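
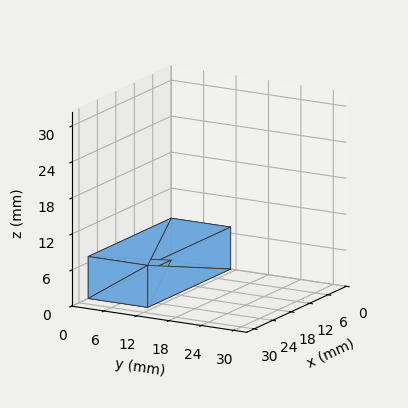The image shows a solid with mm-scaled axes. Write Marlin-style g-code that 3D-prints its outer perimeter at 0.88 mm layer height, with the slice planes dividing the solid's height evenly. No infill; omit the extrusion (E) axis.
Reading the render: the shape is a rectangular box, roughly 27 × 11 mm footprint and 7 mm tall (dimensions read to the nearest mm from the axis ticks). For the g-code, the solid's height is divided into equal slices at the stated Δz and each level perimeter traced with G1 moves after a G0 lift.

; perimeter-only toolpath
G21 ; units = mm
G90 ; absolute positioning
G28 ; home
; layer 1
G0 Z0.88
G0 X0.00 Y0.00
G1 X27.00 Y0.00
G1 X27.00 Y11.00
G1 X0.00 Y11.00
G1 X0.00 Y0.00
; layer 2
G0 Z1.75
G0 X0.00 Y0.00
G1 X27.00 Y0.00
G1 X27.00 Y11.00
G1 X0.00 Y11.00
G1 X0.00 Y0.00
; layer 3
G0 Z2.62
G0 X0.00 Y0.00
G1 X27.00 Y0.00
G1 X27.00 Y11.00
G1 X0.00 Y11.00
G1 X0.00 Y0.00
; layer 4
G0 Z3.50
G0 X0.00 Y0.00
G1 X27.00 Y0.00
G1 X27.00 Y11.00
G1 X0.00 Y11.00
G1 X0.00 Y0.00
; layer 5
G0 Z4.38
G0 X0.00 Y0.00
G1 X27.00 Y0.00
G1 X27.00 Y11.00
G1 X0.00 Y11.00
G1 X0.00 Y0.00
; layer 6
G0 Z5.25
G0 X0.00 Y0.00
G1 X27.00 Y0.00
G1 X27.00 Y11.00
G1 X0.00 Y11.00
G1 X0.00 Y0.00
; layer 7
G0 Z6.12
G0 X0.00 Y0.00
G1 X27.00 Y0.00
G1 X27.00 Y11.00
G1 X0.00 Y11.00
G1 X0.00 Y0.00
; layer 8
G0 Z7.00
G0 X0.00 Y0.00
G1 X27.00 Y0.00
G1 X27.00 Y11.00
G1 X0.00 Y11.00
G1 X0.00 Y0.00
M2 ; end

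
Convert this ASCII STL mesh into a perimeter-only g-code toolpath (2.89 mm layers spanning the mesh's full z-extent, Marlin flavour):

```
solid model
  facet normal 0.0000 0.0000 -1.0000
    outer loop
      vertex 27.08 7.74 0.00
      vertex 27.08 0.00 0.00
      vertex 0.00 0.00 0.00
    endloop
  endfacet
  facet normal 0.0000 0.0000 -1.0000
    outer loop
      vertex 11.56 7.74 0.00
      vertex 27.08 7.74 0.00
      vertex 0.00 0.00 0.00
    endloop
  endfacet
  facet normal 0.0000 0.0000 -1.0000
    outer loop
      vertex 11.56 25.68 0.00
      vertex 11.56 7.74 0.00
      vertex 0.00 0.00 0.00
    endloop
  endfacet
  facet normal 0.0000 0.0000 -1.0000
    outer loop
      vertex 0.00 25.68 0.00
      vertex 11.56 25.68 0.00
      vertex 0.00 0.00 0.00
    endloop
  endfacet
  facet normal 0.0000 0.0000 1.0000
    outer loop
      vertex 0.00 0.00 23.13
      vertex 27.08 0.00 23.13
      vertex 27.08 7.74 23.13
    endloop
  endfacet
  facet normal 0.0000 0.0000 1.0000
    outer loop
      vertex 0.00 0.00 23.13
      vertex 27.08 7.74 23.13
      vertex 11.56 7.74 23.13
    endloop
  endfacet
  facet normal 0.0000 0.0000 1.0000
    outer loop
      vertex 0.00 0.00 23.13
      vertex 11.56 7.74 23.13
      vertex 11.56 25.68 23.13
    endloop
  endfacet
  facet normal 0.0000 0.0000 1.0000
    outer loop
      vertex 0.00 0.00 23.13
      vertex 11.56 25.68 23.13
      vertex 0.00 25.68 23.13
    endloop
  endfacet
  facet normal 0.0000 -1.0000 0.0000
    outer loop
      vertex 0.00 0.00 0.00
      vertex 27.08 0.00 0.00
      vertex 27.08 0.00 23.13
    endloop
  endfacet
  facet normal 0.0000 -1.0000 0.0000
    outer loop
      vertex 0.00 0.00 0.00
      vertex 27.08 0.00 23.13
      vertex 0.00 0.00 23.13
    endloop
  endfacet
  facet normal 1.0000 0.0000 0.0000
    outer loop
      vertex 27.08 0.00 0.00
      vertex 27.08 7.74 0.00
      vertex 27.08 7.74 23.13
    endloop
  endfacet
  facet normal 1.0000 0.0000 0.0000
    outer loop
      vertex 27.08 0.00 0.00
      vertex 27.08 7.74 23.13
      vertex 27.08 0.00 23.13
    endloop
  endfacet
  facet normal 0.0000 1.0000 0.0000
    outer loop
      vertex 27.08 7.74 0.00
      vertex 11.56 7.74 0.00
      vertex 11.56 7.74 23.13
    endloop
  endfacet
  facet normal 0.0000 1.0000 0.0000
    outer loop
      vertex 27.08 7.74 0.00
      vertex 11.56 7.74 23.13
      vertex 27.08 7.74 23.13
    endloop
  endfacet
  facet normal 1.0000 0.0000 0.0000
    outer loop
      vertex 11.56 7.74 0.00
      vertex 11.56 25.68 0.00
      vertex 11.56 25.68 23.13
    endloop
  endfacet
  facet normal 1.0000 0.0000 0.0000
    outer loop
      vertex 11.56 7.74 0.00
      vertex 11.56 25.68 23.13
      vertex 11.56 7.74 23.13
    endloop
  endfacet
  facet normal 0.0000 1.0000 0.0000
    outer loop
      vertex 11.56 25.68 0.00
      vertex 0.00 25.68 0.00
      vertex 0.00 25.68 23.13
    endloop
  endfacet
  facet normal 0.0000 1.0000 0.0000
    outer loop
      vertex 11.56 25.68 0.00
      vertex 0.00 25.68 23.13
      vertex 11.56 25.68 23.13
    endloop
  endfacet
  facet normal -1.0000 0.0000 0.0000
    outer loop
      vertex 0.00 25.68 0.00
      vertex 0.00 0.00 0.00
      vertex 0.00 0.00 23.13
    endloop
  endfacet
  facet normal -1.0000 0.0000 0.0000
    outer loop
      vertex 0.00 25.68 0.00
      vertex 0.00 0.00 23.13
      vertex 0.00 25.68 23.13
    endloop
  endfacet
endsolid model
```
; perimeter-only toolpath
G21 ; units = mm
G90 ; absolute positioning
G28 ; home
; layer 1
G0 Z2.89
G0 X0.00 Y0.00
G1 X27.08 Y0.00
G1 X27.08 Y7.74
G1 X11.56 Y7.74
G1 X11.56 Y25.68
G1 X0.00 Y25.68
G1 X0.00 Y0.00
; layer 2
G0 Z5.78
G0 X0.00 Y0.00
G1 X27.08 Y0.00
G1 X27.08 Y7.74
G1 X11.56 Y7.74
G1 X11.56 Y25.68
G1 X0.00 Y25.68
G1 X0.00 Y0.00
; layer 3
G0 Z8.67
G0 X0.00 Y0.00
G1 X27.08 Y0.00
G1 X27.08 Y7.74
G1 X11.56 Y7.74
G1 X11.56 Y25.68
G1 X0.00 Y25.68
G1 X0.00 Y0.00
; layer 4
G0 Z11.56
G0 X0.00 Y0.00
G1 X27.08 Y0.00
G1 X27.08 Y7.74
G1 X11.56 Y7.74
G1 X11.56 Y25.68
G1 X0.00 Y25.68
G1 X0.00 Y0.00
; layer 5
G0 Z14.46
G0 X0.00 Y0.00
G1 X27.08 Y0.00
G1 X27.08 Y7.74
G1 X11.56 Y7.74
G1 X11.56 Y25.68
G1 X0.00 Y25.68
G1 X0.00 Y0.00
; layer 6
G0 Z17.35
G0 X0.00 Y0.00
G1 X27.08 Y0.00
G1 X27.08 Y7.74
G1 X11.56 Y7.74
G1 X11.56 Y25.68
G1 X0.00 Y25.68
G1 X0.00 Y0.00
; layer 7
G0 Z20.24
G0 X0.00 Y0.00
G1 X27.08 Y0.00
G1 X27.08 Y7.74
G1 X11.56 Y7.74
G1 X11.56 Y25.68
G1 X0.00 Y25.68
G1 X0.00 Y0.00
; layer 8
G0 Z23.13
G0 X0.00 Y0.00
G1 X27.08 Y0.00
G1 X27.08 Y7.74
G1 X11.56 Y7.74
G1 X11.56 Y25.68
G1 X0.00 Y25.68
G1 X0.00 Y0.00
M2 ; end

The solid is an L-shaped prism: outer 27.1 × 25.7 mm, arm thicknesses ≈ 7.74 mm (horizontal) and 11.6 mm (vertical), extruded 23.1 mm in z. Slicing at Δz = 2.89 mm — 8 equal slices spanning the solid's height, so layer i sits at z = i·h/8 — gives 8 non-empty perimeters. Each is a 6-segment closed polygon; G0 lifts to the layer z and rapids to the start vertex, then G1 traces the edges.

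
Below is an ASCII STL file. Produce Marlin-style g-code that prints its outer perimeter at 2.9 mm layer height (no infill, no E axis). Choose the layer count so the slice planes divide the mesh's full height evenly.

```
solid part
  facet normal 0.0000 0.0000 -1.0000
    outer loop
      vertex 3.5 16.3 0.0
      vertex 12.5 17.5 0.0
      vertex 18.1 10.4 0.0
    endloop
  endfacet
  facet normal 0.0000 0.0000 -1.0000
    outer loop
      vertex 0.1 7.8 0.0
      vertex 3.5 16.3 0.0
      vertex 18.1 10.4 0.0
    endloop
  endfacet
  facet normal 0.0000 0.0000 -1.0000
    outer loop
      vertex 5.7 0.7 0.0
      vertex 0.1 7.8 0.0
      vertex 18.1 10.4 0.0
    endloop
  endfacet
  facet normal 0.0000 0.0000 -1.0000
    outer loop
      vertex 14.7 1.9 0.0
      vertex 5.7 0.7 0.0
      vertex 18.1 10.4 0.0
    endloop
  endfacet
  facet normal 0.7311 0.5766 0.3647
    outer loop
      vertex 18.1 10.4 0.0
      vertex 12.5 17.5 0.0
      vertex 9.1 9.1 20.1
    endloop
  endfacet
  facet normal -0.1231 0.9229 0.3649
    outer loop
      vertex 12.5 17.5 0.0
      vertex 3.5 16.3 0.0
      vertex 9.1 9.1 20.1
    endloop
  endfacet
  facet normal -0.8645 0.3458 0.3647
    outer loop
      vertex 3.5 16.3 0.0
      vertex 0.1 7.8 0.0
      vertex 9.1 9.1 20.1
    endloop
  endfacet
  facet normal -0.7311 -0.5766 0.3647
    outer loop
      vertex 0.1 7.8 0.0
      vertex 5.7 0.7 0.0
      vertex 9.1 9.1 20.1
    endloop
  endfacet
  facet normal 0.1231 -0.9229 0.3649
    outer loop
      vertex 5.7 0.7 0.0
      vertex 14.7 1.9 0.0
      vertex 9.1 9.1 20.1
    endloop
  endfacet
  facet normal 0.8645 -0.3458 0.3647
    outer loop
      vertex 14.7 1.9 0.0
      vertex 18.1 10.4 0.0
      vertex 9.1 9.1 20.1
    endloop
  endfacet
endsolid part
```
; perimeter-only toolpath
G21 ; units = mm
G90 ; absolute positioning
G28 ; home
; layer 1
G0 Z2.9
G0 X16.8 Y10.2
G1 X12.0 Y16.3
G1 X4.3 Y15.3
G1 X1.4 Y8.0
G1 X6.2 Y1.9
G1 X13.9 Y2.9
G1 X16.8 Y10.2
; layer 2
G0 Z5.7
G0 X15.5 Y10.0
G1 X11.5 Y15.1
G1 X5.1 Y14.2
G1 X2.7 Y8.2
G1 X6.7 Y3.1
G1 X13.1 Y4.0
G1 X15.5 Y10.0
; layer 3
G0 Z8.6
G0 X14.2 Y9.8
G1 X11.0 Y13.9
G1 X5.9 Y13.2
G1 X4.0 Y8.4
G1 X7.2 Y4.3
G1 X12.3 Y5.0
G1 X14.2 Y9.8
; layer 4
G0 Z11.5
G0 X13.0 Y9.7
G1 X10.6 Y12.7
G1 X6.7 Y12.2
G1 X5.2 Y8.5
G1 X7.6 Y5.5
G1 X11.5 Y6.0
G1 X13.0 Y9.7
; layer 5
G0 Z14.4
G0 X11.7 Y9.5
G1 X10.1 Y11.5
G1 X7.5 Y11.2
G1 X6.5 Y8.7
G1 X8.1 Y6.7
G1 X10.7 Y7.0
G1 X11.7 Y9.5
; layer 6
G0 Z17.2
G0 X10.4 Y9.3
G1 X9.6 Y10.3
G1 X8.3 Y10.1
G1 X7.8 Y8.9
G1 X8.6 Y7.9
G1 X9.9 Y8.1
G1 X10.4 Y9.3
M2 ; end

The solid is a regular 6-sided pyramid, base circumscribed radius ≈ 9.1 mm, apex at z ≈ 20.1 mm. Slicing at Δz = 2.9 mm — 7 equal slices spanning the solid's height, so layer i sits at z = i·h/7 — gives 6 non-empty perimeters. Each is a 6-segment closed polygon; G0 lifts to the layer z and rapids to the start vertex, then G1 traces the edges. The cross-section shrinks linearly with z (the slice at the apex is degenerate and omitted).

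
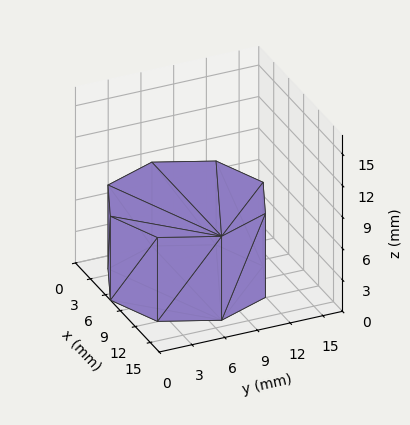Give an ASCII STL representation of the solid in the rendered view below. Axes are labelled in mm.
Reading the render: the shape is a regular 8-sided prism (a cylinder approximated with 8 flat sides), circumscribed radius ≈ 7 mm, height ≈ 8 mm (dimensions read to the nearest mm from the axis ticks). For the STL, each face is triangulated and given an outward normal.

solid part
  facet normal 0.0000 0.0000 -1.0000
    outer loop
      vertex 7.000 14.000 0.000
      vertex 11.950 11.950 0.000
      vertex 14.000 7.000 0.000
    endloop
  endfacet
  facet normal 0.0000 0.0000 -1.0000
    outer loop
      vertex 2.050 11.950 0.000
      vertex 7.000 14.000 0.000
      vertex 14.000 7.000 0.000
    endloop
  endfacet
  facet normal 0.0000 0.0000 -1.0000
    outer loop
      vertex 0.000 7.000 0.000
      vertex 2.050 11.950 0.000
      vertex 14.000 7.000 0.000
    endloop
  endfacet
  facet normal 0.0000 0.0000 -1.0000
    outer loop
      vertex 2.050 2.050 0.000
      vertex 0.000 7.000 0.000
      vertex 14.000 7.000 0.000
    endloop
  endfacet
  facet normal 0.0000 0.0000 -1.0000
    outer loop
      vertex 7.000 0.000 0.000
      vertex 2.050 2.050 0.000
      vertex 14.000 7.000 0.000
    endloop
  endfacet
  facet normal 0.0000 0.0000 -1.0000
    outer loop
      vertex 11.950 2.050 0.000
      vertex 7.000 0.000 0.000
      vertex 14.000 7.000 0.000
    endloop
  endfacet
  facet normal 0.0000 0.0000 1.0000
    outer loop
      vertex 14.000 7.000 8.000
      vertex 11.950 11.950 8.000
      vertex 7.000 14.000 8.000
    endloop
  endfacet
  facet normal 0.0000 0.0000 1.0000
    outer loop
      vertex 14.000 7.000 8.000
      vertex 7.000 14.000 8.000
      vertex 2.050 11.950 8.000
    endloop
  endfacet
  facet normal 0.0000 0.0000 1.0000
    outer loop
      vertex 14.000 7.000 8.000
      vertex 2.050 11.950 8.000
      vertex 0.000 7.000 8.000
    endloop
  endfacet
  facet normal 0.0000 0.0000 1.0000
    outer loop
      vertex 14.000 7.000 8.000
      vertex 0.000 7.000 8.000
      vertex 2.050 2.050 8.000
    endloop
  endfacet
  facet normal 0.0000 0.0000 1.0000
    outer loop
      vertex 14.000 7.000 8.000
      vertex 2.050 2.050 8.000
      vertex 7.000 0.000 8.000
    endloop
  endfacet
  facet normal 0.0000 0.0000 1.0000
    outer loop
      vertex 14.000 7.000 8.000
      vertex 7.000 0.000 8.000
      vertex 11.950 2.050 8.000
    endloop
  endfacet
  facet normal 0.9239 0.3826 0.0000
    outer loop
      vertex 14.000 7.000 0.000
      vertex 11.950 11.950 0.000
      vertex 11.950 11.950 8.000
    endloop
  endfacet
  facet normal 0.9239 0.3826 0.0000
    outer loop
      vertex 14.000 7.000 0.000
      vertex 11.950 11.950 8.000
      vertex 14.000 7.000 8.000
    endloop
  endfacet
  facet normal 0.3826 0.9239 0.0000
    outer loop
      vertex 11.950 11.950 0.000
      vertex 7.000 14.000 0.000
      vertex 7.000 14.000 8.000
    endloop
  endfacet
  facet normal 0.3826 0.9239 0.0000
    outer loop
      vertex 11.950 11.950 0.000
      vertex 7.000 14.000 8.000
      vertex 11.950 11.950 8.000
    endloop
  endfacet
  facet normal -0.3826 0.9239 0.0000
    outer loop
      vertex 7.000 14.000 0.000
      vertex 2.050 11.950 0.000
      vertex 2.050 11.950 8.000
    endloop
  endfacet
  facet normal -0.3826 0.9239 0.0000
    outer loop
      vertex 7.000 14.000 0.000
      vertex 2.050 11.950 8.000
      vertex 7.000 14.000 8.000
    endloop
  endfacet
  facet normal -0.9239 0.3826 0.0000
    outer loop
      vertex 2.050 11.950 0.000
      vertex 0.000 7.000 0.000
      vertex 0.000 7.000 8.000
    endloop
  endfacet
  facet normal -0.9239 0.3826 0.0000
    outer loop
      vertex 2.050 11.950 0.000
      vertex 0.000 7.000 8.000
      vertex 2.050 11.950 8.000
    endloop
  endfacet
  facet normal -0.9239 -0.3826 0.0000
    outer loop
      vertex 0.000 7.000 0.000
      vertex 2.050 2.050 0.000
      vertex 2.050 2.050 8.000
    endloop
  endfacet
  facet normal -0.9239 -0.3826 0.0000
    outer loop
      vertex 0.000 7.000 0.000
      vertex 2.050 2.050 8.000
      vertex 0.000 7.000 8.000
    endloop
  endfacet
  facet normal -0.3826 -0.9239 0.0000
    outer loop
      vertex 2.050 2.050 0.000
      vertex 7.000 0.000 0.000
      vertex 7.000 0.000 8.000
    endloop
  endfacet
  facet normal -0.3826 -0.9239 0.0000
    outer loop
      vertex 2.050 2.050 0.000
      vertex 7.000 0.000 8.000
      vertex 2.050 2.050 8.000
    endloop
  endfacet
  facet normal 0.3826 -0.9239 0.0000
    outer loop
      vertex 7.000 0.000 0.000
      vertex 11.950 2.050 0.000
      vertex 11.950 2.050 8.000
    endloop
  endfacet
  facet normal 0.3826 -0.9239 0.0000
    outer loop
      vertex 7.000 0.000 0.000
      vertex 11.950 2.050 8.000
      vertex 7.000 0.000 8.000
    endloop
  endfacet
  facet normal 0.9239 -0.3826 0.0000
    outer loop
      vertex 11.950 2.050 0.000
      vertex 14.000 7.000 0.000
      vertex 14.000 7.000 8.000
    endloop
  endfacet
  facet normal 0.9239 -0.3826 0.0000
    outer loop
      vertex 11.950 2.050 0.000
      vertex 14.000 7.000 8.000
      vertex 11.950 2.050 8.000
    endloop
  endfacet
endsolid part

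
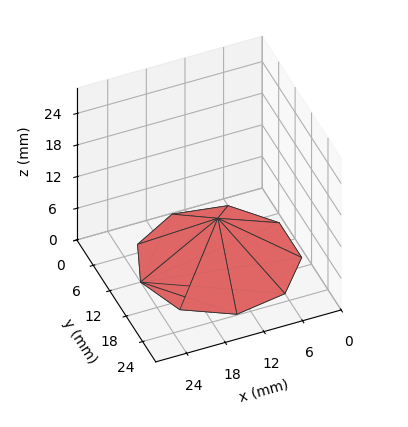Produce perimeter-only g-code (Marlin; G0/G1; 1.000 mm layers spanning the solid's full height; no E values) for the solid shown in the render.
Reading the render: the shape is a regular 9-sided pyramid, base circumscribed radius ≈ 12 mm, apex at z ≈ 8 mm (dimensions read to the nearest mm from the axis ticks). For the g-code, the solid's height is divided into equal slices at the stated Δz and each level perimeter traced with G1 moves after a G0 lift.

; perimeter-only toolpath
G21 ; units = mm
G90 ; absolute positioning
G28 ; home
; layer 1
G0 Z1.000
G0 X22.500 Y12.000
G1 X20.044 Y18.749
G1 X13.823 Y22.341
G1 X6.750 Y21.093
G1 X2.133 Y15.591
G1 X2.133 Y8.409
G1 X6.750 Y2.907
G1 X13.823 Y1.659
G1 X20.044 Y5.251
G1 X22.500 Y12.000
; layer 2
G0 Z2.000
G0 X21.000 Y12.000
G1 X18.895 Y17.785
G1 X13.563 Y20.864
G1 X7.500 Y19.794
G1 X3.543 Y15.078
G1 X3.543 Y8.922
G1 X7.500 Y4.206
G1 X13.563 Y3.136
G1 X18.895 Y6.215
G1 X21.000 Y12.000
; layer 3
G0 Z3.000
G0 X19.500 Y12.000
G1 X17.746 Y16.821
G1 X13.303 Y19.386
G1 X8.250 Y18.495
G1 X4.952 Y14.565
G1 X4.952 Y9.435
G1 X8.250 Y5.505
G1 X13.303 Y4.614
G1 X17.746 Y7.179
G1 X19.500 Y12.000
; layer 4
G0 Z4.000
G0 X18.000 Y12.000
G1 X16.596 Y15.857
G1 X13.042 Y17.909
G1 X9.000 Y17.196
G1 X6.362 Y14.052
G1 X6.362 Y9.948
G1 X9.000 Y6.804
G1 X13.042 Y6.091
G1 X16.596 Y8.143
G1 X18.000 Y12.000
; layer 5
G0 Z5.000
G0 X16.500 Y12.000
G1 X15.447 Y14.892
G1 X12.781 Y16.432
G1 X9.750 Y15.897
G1 X7.771 Y13.539
G1 X7.771 Y10.461
G1 X9.750 Y8.103
G1 X12.781 Y7.568
G1 X15.447 Y9.108
G1 X16.500 Y12.000
; layer 6
G0 Z6.000
G0 X15.000 Y12.000
G1 X14.298 Y13.928
G1 X12.521 Y14.954
G1 X10.500 Y14.598
G1 X9.181 Y13.026
G1 X9.181 Y10.974
G1 X10.500 Y9.402
G1 X12.521 Y9.046
G1 X14.298 Y10.072
G1 X15.000 Y12.000
; layer 7
G0 Z7.000
G0 X13.500 Y12.000
G1 X13.149 Y12.964
G1 X12.261 Y13.477
G1 X11.250 Y13.299
G1 X10.591 Y12.513
G1 X10.591 Y11.487
G1 X11.250 Y10.701
G1 X12.261 Y10.523
G1 X13.149 Y11.036
G1 X13.500 Y12.000
M2 ; end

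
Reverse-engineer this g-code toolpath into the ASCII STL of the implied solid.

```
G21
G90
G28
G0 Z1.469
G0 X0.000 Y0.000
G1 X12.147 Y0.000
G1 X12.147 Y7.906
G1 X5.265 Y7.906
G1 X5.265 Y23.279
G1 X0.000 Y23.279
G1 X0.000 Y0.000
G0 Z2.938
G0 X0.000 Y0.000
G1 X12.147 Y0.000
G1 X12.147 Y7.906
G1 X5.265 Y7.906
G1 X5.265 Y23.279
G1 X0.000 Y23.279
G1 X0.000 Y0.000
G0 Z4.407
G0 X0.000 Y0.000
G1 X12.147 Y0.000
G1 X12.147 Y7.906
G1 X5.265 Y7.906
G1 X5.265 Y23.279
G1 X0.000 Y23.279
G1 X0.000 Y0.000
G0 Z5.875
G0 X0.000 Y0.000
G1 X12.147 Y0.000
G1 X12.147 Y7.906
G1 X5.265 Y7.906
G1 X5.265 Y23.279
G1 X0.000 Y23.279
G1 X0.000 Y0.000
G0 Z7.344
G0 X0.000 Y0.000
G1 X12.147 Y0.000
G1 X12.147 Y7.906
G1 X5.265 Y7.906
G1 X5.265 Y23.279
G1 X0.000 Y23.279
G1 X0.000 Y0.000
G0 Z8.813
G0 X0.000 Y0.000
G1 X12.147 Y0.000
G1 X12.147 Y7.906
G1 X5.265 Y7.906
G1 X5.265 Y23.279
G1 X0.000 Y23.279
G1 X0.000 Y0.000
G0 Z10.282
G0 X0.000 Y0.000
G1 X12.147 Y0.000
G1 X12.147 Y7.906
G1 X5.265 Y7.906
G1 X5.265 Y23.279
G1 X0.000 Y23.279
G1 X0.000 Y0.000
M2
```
solid part
  facet normal 0.0000 0.0000 -1.0000
    outer loop
      vertex 12.147 7.906 0.000
      vertex 12.147 0.000 0.000
      vertex 0.000 0.000 0.000
    endloop
  endfacet
  facet normal 0.0000 0.0000 -1.0000
    outer loop
      vertex 5.265 7.906 0.000
      vertex 12.147 7.906 0.000
      vertex 0.000 0.000 0.000
    endloop
  endfacet
  facet normal 0.0000 0.0000 -1.0000
    outer loop
      vertex 5.265 23.279 0.000
      vertex 5.265 7.906 0.000
      vertex 0.000 0.000 0.000
    endloop
  endfacet
  facet normal 0.0000 0.0000 -1.0000
    outer loop
      vertex 0.000 23.279 0.000
      vertex 5.265 23.279 0.000
      vertex 0.000 0.000 0.000
    endloop
  endfacet
  facet normal 0.0000 0.0000 1.0000
    outer loop
      vertex 0.000 0.000 10.282
      vertex 12.147 0.000 10.282
      vertex 12.147 7.906 10.282
    endloop
  endfacet
  facet normal 0.0000 0.0000 1.0000
    outer loop
      vertex 0.000 0.000 10.282
      vertex 12.147 7.906 10.282
      vertex 5.265 7.906 10.282
    endloop
  endfacet
  facet normal 0.0000 0.0000 1.0000
    outer loop
      vertex 0.000 0.000 10.282
      vertex 5.265 7.906 10.282
      vertex 5.265 23.279 10.282
    endloop
  endfacet
  facet normal 0.0000 0.0000 1.0000
    outer loop
      vertex 0.000 0.000 10.282
      vertex 5.265 23.279 10.282
      vertex 0.000 23.279 10.282
    endloop
  endfacet
  facet normal 0.0000 -1.0000 0.0000
    outer loop
      vertex 0.000 0.000 0.000
      vertex 12.147 0.000 0.000
      vertex 12.147 0.000 10.282
    endloop
  endfacet
  facet normal 0.0000 -1.0000 0.0000
    outer loop
      vertex 0.000 0.000 0.000
      vertex 12.147 0.000 10.282
      vertex 0.000 0.000 10.282
    endloop
  endfacet
  facet normal 1.0000 0.0000 0.0000
    outer loop
      vertex 12.147 0.000 0.000
      vertex 12.147 7.906 0.000
      vertex 12.147 7.906 10.282
    endloop
  endfacet
  facet normal 1.0000 0.0000 0.0000
    outer loop
      vertex 12.147 0.000 0.000
      vertex 12.147 7.906 10.282
      vertex 12.147 0.000 10.282
    endloop
  endfacet
  facet normal 0.0000 1.0000 0.0000
    outer loop
      vertex 12.147 7.906 0.000
      vertex 5.265 7.906 0.000
      vertex 5.265 7.906 10.282
    endloop
  endfacet
  facet normal 0.0000 1.0000 0.0000
    outer loop
      vertex 12.147 7.906 0.000
      vertex 5.265 7.906 10.282
      vertex 12.147 7.906 10.282
    endloop
  endfacet
  facet normal 1.0000 0.0000 0.0000
    outer loop
      vertex 5.265 7.906 0.000
      vertex 5.265 23.279 0.000
      vertex 5.265 23.279 10.282
    endloop
  endfacet
  facet normal 1.0000 0.0000 0.0000
    outer loop
      vertex 5.265 7.906 0.000
      vertex 5.265 23.279 10.282
      vertex 5.265 7.906 10.282
    endloop
  endfacet
  facet normal 0.0000 1.0000 0.0000
    outer loop
      vertex 5.265 23.279 0.000
      vertex 0.000 23.279 0.000
      vertex 0.000 23.279 10.282
    endloop
  endfacet
  facet normal 0.0000 1.0000 0.0000
    outer loop
      vertex 5.265 23.279 0.000
      vertex 0.000 23.279 10.282
      vertex 5.265 23.279 10.282
    endloop
  endfacet
  facet normal -1.0000 0.0000 0.0000
    outer loop
      vertex 0.000 23.279 0.000
      vertex 0.000 0.000 0.000
      vertex 0.000 0.000 10.282
    endloop
  endfacet
  facet normal -1.0000 0.0000 0.0000
    outer loop
      vertex 0.000 23.279 0.000
      vertex 0.000 0.000 10.282
      vertex 0.000 23.279 10.282
    endloop
  endfacet
endsolid part

The G0 Z moves step by Δz≈1.469 mm. Every layer's G1 loop is the same polygon, so the solid is a straight extrusion of it from z=0 to z≈10.3. Closing with flat bottom and top caps and triangulating gives 20 facets — an L-shaped prism: outer 12.1 × 23.3 mm, arm thicknesses ≈ 7.91 mm (horizontal) and 5.26 mm (vertical), extruded 10.3 mm in z.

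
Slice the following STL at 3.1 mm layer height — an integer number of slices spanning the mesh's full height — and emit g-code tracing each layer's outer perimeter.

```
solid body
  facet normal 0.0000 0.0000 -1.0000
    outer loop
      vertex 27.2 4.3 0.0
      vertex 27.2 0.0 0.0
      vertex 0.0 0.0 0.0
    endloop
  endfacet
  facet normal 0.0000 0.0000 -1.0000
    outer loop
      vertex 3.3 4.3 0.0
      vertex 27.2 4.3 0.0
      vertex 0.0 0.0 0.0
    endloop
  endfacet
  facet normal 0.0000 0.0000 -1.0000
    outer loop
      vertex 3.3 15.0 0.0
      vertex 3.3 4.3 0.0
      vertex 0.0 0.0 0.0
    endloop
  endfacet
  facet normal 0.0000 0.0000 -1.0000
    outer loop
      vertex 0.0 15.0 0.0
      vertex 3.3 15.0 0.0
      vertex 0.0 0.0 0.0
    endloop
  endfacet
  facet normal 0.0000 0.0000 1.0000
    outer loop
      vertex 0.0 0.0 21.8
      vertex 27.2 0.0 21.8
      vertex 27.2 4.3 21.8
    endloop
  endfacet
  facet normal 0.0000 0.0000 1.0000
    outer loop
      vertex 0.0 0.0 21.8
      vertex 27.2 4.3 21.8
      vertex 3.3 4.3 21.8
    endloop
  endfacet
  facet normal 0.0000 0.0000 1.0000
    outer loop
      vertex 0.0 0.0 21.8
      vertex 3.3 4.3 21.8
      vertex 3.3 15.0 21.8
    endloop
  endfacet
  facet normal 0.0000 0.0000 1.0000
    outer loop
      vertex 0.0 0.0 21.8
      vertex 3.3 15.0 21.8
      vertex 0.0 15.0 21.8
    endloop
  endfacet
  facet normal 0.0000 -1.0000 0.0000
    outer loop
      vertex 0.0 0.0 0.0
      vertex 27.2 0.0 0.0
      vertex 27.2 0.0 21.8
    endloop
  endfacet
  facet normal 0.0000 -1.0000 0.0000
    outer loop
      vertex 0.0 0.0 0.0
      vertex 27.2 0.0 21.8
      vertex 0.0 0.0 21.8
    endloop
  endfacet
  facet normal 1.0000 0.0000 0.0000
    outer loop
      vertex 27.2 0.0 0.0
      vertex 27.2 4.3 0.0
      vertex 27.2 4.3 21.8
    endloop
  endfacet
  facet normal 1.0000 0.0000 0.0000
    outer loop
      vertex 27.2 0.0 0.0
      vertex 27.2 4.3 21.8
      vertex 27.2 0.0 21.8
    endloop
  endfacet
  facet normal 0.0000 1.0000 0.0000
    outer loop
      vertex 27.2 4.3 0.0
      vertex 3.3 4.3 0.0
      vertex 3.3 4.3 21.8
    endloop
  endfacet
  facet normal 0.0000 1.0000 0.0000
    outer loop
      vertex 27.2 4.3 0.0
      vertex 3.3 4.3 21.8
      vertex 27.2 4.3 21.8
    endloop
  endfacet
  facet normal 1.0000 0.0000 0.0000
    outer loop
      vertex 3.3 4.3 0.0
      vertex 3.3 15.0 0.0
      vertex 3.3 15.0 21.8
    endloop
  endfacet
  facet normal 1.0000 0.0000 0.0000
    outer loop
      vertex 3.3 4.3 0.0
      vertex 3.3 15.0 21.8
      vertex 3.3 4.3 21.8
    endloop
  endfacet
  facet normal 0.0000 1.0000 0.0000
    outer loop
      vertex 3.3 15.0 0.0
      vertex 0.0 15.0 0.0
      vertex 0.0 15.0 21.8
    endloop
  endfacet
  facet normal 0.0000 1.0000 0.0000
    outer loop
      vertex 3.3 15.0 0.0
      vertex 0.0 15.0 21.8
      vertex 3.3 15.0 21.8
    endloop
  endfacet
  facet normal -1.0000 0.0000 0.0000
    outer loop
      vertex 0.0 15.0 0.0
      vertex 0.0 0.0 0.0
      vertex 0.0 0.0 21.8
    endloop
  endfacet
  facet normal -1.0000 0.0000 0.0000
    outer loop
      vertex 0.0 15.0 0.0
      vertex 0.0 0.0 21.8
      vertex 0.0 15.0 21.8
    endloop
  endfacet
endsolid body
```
; perimeter-only toolpath
G21 ; units = mm
G90 ; absolute positioning
G28 ; home
; layer 1
G0 Z3.1
G0 X0.0 Y0.0
G1 X27.2 Y0.0
G1 X27.2 Y4.3
G1 X3.3 Y4.3
G1 X3.3 Y15.0
G1 X0.0 Y15.0
G1 X0.0 Y0.0
; layer 2
G0 Z6.2
G0 X0.0 Y0.0
G1 X27.2 Y0.0
G1 X27.2 Y4.3
G1 X3.3 Y4.3
G1 X3.3 Y15.0
G1 X0.0 Y15.0
G1 X0.0 Y0.0
; layer 3
G0 Z9.3
G0 X0.0 Y0.0
G1 X27.2 Y0.0
G1 X27.2 Y4.3
G1 X3.3 Y4.3
G1 X3.3 Y15.0
G1 X0.0 Y15.0
G1 X0.0 Y0.0
; layer 4
G0 Z12.5
G0 X0.0 Y0.0
G1 X27.2 Y0.0
G1 X27.2 Y4.3
G1 X3.3 Y4.3
G1 X3.3 Y15.0
G1 X0.0 Y15.0
G1 X0.0 Y0.0
; layer 5
G0 Z15.6
G0 X0.0 Y0.0
G1 X27.2 Y0.0
G1 X27.2 Y4.3
G1 X3.3 Y4.3
G1 X3.3 Y15.0
G1 X0.0 Y15.0
G1 X0.0 Y0.0
; layer 6
G0 Z18.7
G0 X0.0 Y0.0
G1 X27.2 Y0.0
G1 X27.2 Y4.3
G1 X3.3 Y4.3
G1 X3.3 Y15.0
G1 X0.0 Y15.0
G1 X0.0 Y0.0
; layer 7
G0 Z21.8
G0 X0.0 Y0.0
G1 X27.2 Y0.0
G1 X27.2 Y4.3
G1 X3.3 Y4.3
G1 X3.3 Y15.0
G1 X0.0 Y15.0
G1 X0.0 Y0.0
M2 ; end

The solid is an L-shaped prism: outer 27.2 × 15 mm, arm thicknesses ≈ 4.3 mm (horizontal) and 3.3 mm (vertical), extruded 21.8 mm in z. Slicing at Δz = 3.1 mm — 7 equal slices spanning the solid's height, so layer i sits at z = i·h/7 — gives 7 non-empty perimeters. Each is a 6-segment closed polygon; G0 lifts to the layer z and rapids to the start vertex, then G1 traces the edges.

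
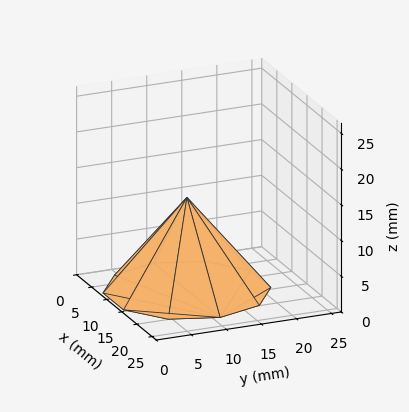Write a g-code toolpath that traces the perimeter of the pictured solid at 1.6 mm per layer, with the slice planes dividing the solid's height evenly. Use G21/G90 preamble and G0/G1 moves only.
Reading the render: the shape is a regular 10-sided pyramid, base circumscribed radius ≈ 11 mm, apex at z ≈ 13 mm (dimensions read to the nearest mm from the axis ticks). For the g-code, the solid's height is divided into equal slices at the stated Δz and each level perimeter traced with G1 moves after a G0 lift.

; perimeter-only toolpath
G21 ; units = mm
G90 ; absolute positioning
G28 ; home
; layer 1
G0 Z1.6
G0 X20.6 Y11.0
G1 X18.8 Y16.7
G1 X14.0 Y20.2
G1 X8.0 Y20.2
G1 X3.2 Y16.7
G1 X1.4 Y11.0
G1 X3.2 Y5.3
G1 X8.0 Y1.8
G1 X14.0 Y1.8
G1 X18.8 Y5.3
G1 X20.6 Y11.0
; layer 2
G0 Z3.2
G0 X19.2 Y11.0
G1 X17.7 Y15.9
G1 X13.6 Y18.9
G1 X8.4 Y18.9
G1 X4.3 Y15.9
G1 X2.8 Y11.0
G1 X4.3 Y6.1
G1 X8.4 Y3.1
G1 X13.6 Y3.1
G1 X17.7 Y6.1
G1 X19.2 Y11.0
; layer 3
G0 Z4.9
G0 X17.9 Y11.0
G1 X16.6 Y15.1
G1 X13.1 Y17.6
G1 X8.9 Y17.6
G1 X5.4 Y15.1
G1 X4.1 Y11.0
G1 X5.4 Y6.9
G1 X8.9 Y4.4
G1 X13.1 Y4.4
G1 X16.6 Y6.9
G1 X17.9 Y11.0
; layer 4
G0 Z6.5
G0 X16.5 Y11.0
G1 X15.4 Y14.2
G1 X12.7 Y16.2
G1 X9.3 Y16.2
G1 X6.5 Y14.2
G1 X5.5 Y11.0
G1 X6.5 Y7.8
G1 X9.3 Y5.8
G1 X12.7 Y5.8
G1 X15.4 Y7.8
G1 X16.5 Y11.0
; layer 5
G0 Z8.1
G0 X15.1 Y11.0
G1 X14.3 Y13.4
G1 X12.3 Y14.9
G1 X9.7 Y14.9
G1 X7.7 Y13.4
G1 X6.9 Y11.0
G1 X7.7 Y8.6
G1 X9.7 Y7.1
G1 X12.3 Y7.1
G1 X14.3 Y8.6
G1 X15.1 Y11.0
; layer 6
G0 Z9.8
G0 X13.8 Y11.0
G1 X13.2 Y12.6
G1 X11.8 Y13.6
G1 X10.2 Y13.6
G1 X8.8 Y12.6
G1 X8.2 Y11.0
G1 X8.8 Y9.4
G1 X10.2 Y8.4
G1 X11.8 Y8.4
G1 X13.2 Y9.4
G1 X13.8 Y11.0
; layer 7
G0 Z11.4
G0 X12.4 Y11.0
G1 X12.1 Y11.8
G1 X11.4 Y12.3
G1 X10.6 Y12.3
G1 X9.9 Y11.8
G1 X9.6 Y11.0
G1 X9.9 Y10.2
G1 X10.6 Y9.7
G1 X11.4 Y9.7
G1 X12.1 Y10.2
G1 X12.4 Y11.0
M2 ; end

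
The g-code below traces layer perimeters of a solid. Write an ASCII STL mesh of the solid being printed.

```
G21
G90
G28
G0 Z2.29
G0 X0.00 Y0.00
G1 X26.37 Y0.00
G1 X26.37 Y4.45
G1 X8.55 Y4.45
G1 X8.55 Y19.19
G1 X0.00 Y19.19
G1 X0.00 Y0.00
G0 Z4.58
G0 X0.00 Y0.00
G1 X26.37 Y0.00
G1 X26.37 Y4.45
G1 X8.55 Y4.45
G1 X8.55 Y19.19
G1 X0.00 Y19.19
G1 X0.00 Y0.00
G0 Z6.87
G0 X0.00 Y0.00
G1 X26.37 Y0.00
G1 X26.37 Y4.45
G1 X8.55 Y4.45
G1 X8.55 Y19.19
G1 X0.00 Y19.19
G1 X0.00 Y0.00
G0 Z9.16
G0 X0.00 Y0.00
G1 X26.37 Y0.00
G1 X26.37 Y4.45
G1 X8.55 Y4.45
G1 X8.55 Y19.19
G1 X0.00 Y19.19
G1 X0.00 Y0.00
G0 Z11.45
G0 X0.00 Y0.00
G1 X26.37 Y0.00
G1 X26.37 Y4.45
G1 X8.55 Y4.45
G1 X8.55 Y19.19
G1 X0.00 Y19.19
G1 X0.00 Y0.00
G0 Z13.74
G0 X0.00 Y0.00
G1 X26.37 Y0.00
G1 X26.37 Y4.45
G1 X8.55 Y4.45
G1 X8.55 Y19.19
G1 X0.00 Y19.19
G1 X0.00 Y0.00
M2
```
solid part
  facet normal 0.0000 0.0000 -1.0000
    outer loop
      vertex 26.37 4.45 0.00
      vertex 26.37 0.00 0.00
      vertex 0.00 0.00 0.00
    endloop
  endfacet
  facet normal 0.0000 0.0000 -1.0000
    outer loop
      vertex 8.55 4.45 0.00
      vertex 26.37 4.45 0.00
      vertex 0.00 0.00 0.00
    endloop
  endfacet
  facet normal 0.0000 0.0000 -1.0000
    outer loop
      vertex 8.55 19.19 0.00
      vertex 8.55 4.45 0.00
      vertex 0.00 0.00 0.00
    endloop
  endfacet
  facet normal 0.0000 0.0000 -1.0000
    outer loop
      vertex 0.00 19.19 0.00
      vertex 8.55 19.19 0.00
      vertex 0.00 0.00 0.00
    endloop
  endfacet
  facet normal 0.0000 0.0000 1.0000
    outer loop
      vertex 0.00 0.00 13.74
      vertex 26.37 0.00 13.74
      vertex 26.37 4.45 13.74
    endloop
  endfacet
  facet normal 0.0000 0.0000 1.0000
    outer loop
      vertex 0.00 0.00 13.74
      vertex 26.37 4.45 13.74
      vertex 8.55 4.45 13.74
    endloop
  endfacet
  facet normal 0.0000 0.0000 1.0000
    outer loop
      vertex 0.00 0.00 13.74
      vertex 8.55 4.45 13.74
      vertex 8.55 19.19 13.74
    endloop
  endfacet
  facet normal 0.0000 0.0000 1.0000
    outer loop
      vertex 0.00 0.00 13.74
      vertex 8.55 19.19 13.74
      vertex 0.00 19.19 13.74
    endloop
  endfacet
  facet normal 0.0000 -1.0000 0.0000
    outer loop
      vertex 0.00 0.00 0.00
      vertex 26.37 0.00 0.00
      vertex 26.37 0.00 13.74
    endloop
  endfacet
  facet normal 0.0000 -1.0000 0.0000
    outer loop
      vertex 0.00 0.00 0.00
      vertex 26.37 0.00 13.74
      vertex 0.00 0.00 13.74
    endloop
  endfacet
  facet normal 1.0000 0.0000 0.0000
    outer loop
      vertex 26.37 0.00 0.00
      vertex 26.37 4.45 0.00
      vertex 26.37 4.45 13.74
    endloop
  endfacet
  facet normal 1.0000 0.0000 0.0000
    outer loop
      vertex 26.37 0.00 0.00
      vertex 26.37 4.45 13.74
      vertex 26.37 0.00 13.74
    endloop
  endfacet
  facet normal 0.0000 1.0000 0.0000
    outer loop
      vertex 26.37 4.45 0.00
      vertex 8.55 4.45 0.00
      vertex 8.55 4.45 13.74
    endloop
  endfacet
  facet normal 0.0000 1.0000 0.0000
    outer loop
      vertex 26.37 4.45 0.00
      vertex 8.55 4.45 13.74
      vertex 26.37 4.45 13.74
    endloop
  endfacet
  facet normal 1.0000 0.0000 0.0000
    outer loop
      vertex 8.55 4.45 0.00
      vertex 8.55 19.19 0.00
      vertex 8.55 19.19 13.74
    endloop
  endfacet
  facet normal 1.0000 0.0000 0.0000
    outer loop
      vertex 8.55 4.45 0.00
      vertex 8.55 19.19 13.74
      vertex 8.55 4.45 13.74
    endloop
  endfacet
  facet normal 0.0000 1.0000 0.0000
    outer loop
      vertex 8.55 19.19 0.00
      vertex 0.00 19.19 0.00
      vertex 0.00 19.19 13.74
    endloop
  endfacet
  facet normal 0.0000 1.0000 0.0000
    outer loop
      vertex 8.55 19.19 0.00
      vertex 0.00 19.19 13.74
      vertex 8.55 19.19 13.74
    endloop
  endfacet
  facet normal -1.0000 0.0000 0.0000
    outer loop
      vertex 0.00 19.19 0.00
      vertex 0.00 0.00 0.00
      vertex 0.00 0.00 13.74
    endloop
  endfacet
  facet normal -1.0000 0.0000 0.0000
    outer loop
      vertex 0.00 19.19 0.00
      vertex 0.00 0.00 13.74
      vertex 0.00 19.19 13.74
    endloop
  endfacet
endsolid part

The G0 Z moves step by Δz≈2.29 mm. Every layer's G1 loop is the same polygon, so the solid is a straight extrusion of it from z=0 to z≈13.7. Closing with flat bottom and top caps and triangulating gives 20 facets — an L-shaped prism: outer 26.4 × 19.2 mm, arm thicknesses ≈ 4.45 mm (horizontal) and 8.55 mm (vertical), extruded 13.7 mm in z.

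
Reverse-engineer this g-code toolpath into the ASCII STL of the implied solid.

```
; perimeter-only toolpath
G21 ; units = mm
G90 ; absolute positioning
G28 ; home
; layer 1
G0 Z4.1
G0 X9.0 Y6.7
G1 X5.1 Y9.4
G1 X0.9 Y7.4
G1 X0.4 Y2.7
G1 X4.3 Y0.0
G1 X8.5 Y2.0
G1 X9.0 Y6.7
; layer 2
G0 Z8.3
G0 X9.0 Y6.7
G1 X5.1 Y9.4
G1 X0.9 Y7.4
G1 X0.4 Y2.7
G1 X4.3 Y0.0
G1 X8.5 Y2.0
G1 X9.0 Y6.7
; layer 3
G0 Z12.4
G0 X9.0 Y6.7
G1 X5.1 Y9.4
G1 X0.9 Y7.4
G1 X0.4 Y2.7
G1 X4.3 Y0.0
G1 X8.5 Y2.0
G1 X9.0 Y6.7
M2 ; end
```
solid part
  facet normal 0.0000 0.0000 -1.0000
    outer loop
      vertex 0.9 7.4 0.0
      vertex 5.1 9.4 0.0
      vertex 9.0 6.7 0.0
    endloop
  endfacet
  facet normal 0.0000 0.0000 -1.0000
    outer loop
      vertex 0.4 2.7 0.0
      vertex 0.9 7.4 0.0
      vertex 9.0 6.7 0.0
    endloop
  endfacet
  facet normal 0.0000 0.0000 -1.0000
    outer loop
      vertex 4.3 0.0 0.0
      vertex 0.4 2.7 0.0
      vertex 9.0 6.7 0.0
    endloop
  endfacet
  facet normal 0.0000 0.0000 -1.0000
    outer loop
      vertex 8.5 2.0 0.0
      vertex 4.3 0.0 0.0
      vertex 9.0 6.7 0.0
    endloop
  endfacet
  facet normal 0.0000 0.0000 1.0000
    outer loop
      vertex 9.0 6.7 12.4
      vertex 5.1 9.4 12.4
      vertex 0.9 7.4 12.4
    endloop
  endfacet
  facet normal 0.0000 0.0000 1.0000
    outer loop
      vertex 9.0 6.7 12.4
      vertex 0.9 7.4 12.4
      vertex 0.4 2.7 12.4
    endloop
  endfacet
  facet normal 0.0000 0.0000 1.0000
    outer loop
      vertex 9.0 6.7 12.4
      vertex 0.4 2.7 12.4
      vertex 4.3 0.0 12.4
    endloop
  endfacet
  facet normal 0.0000 0.0000 1.0000
    outer loop
      vertex 9.0 6.7 12.4
      vertex 4.3 0.0 12.4
      vertex 8.5 2.0 12.4
    endloop
  endfacet
  facet normal 0.5692 0.8222 0.0000
    outer loop
      vertex 9.0 6.7 0.0
      vertex 5.1 9.4 0.0
      vertex 5.1 9.4 12.4
    endloop
  endfacet
  facet normal 0.5692 0.8222 0.0000
    outer loop
      vertex 9.0 6.7 0.0
      vertex 5.1 9.4 12.4
      vertex 9.0 6.7 12.4
    endloop
  endfacet
  facet normal -0.4299 0.9029 0.0000
    outer loop
      vertex 5.1 9.4 0.0
      vertex 0.9 7.4 0.0
      vertex 0.9 7.4 12.4
    endloop
  endfacet
  facet normal -0.4299 0.9029 0.0000
    outer loop
      vertex 5.1 9.4 0.0
      vertex 0.9 7.4 12.4
      vertex 5.1 9.4 12.4
    endloop
  endfacet
  facet normal -0.9944 0.1058 0.0000
    outer loop
      vertex 0.9 7.4 0.0
      vertex 0.4 2.7 0.0
      vertex 0.4 2.7 12.4
    endloop
  endfacet
  facet normal -0.9944 0.1058 0.0000
    outer loop
      vertex 0.9 7.4 0.0
      vertex 0.4 2.7 12.4
      vertex 0.9 7.4 12.4
    endloop
  endfacet
  facet normal -0.5692 -0.8222 0.0000
    outer loop
      vertex 0.4 2.7 0.0
      vertex 4.3 0.0 0.0
      vertex 4.3 0.0 12.4
    endloop
  endfacet
  facet normal -0.5692 -0.8222 0.0000
    outer loop
      vertex 0.4 2.7 0.0
      vertex 4.3 0.0 12.4
      vertex 0.4 2.7 12.4
    endloop
  endfacet
  facet normal 0.4299 -0.9029 0.0000
    outer loop
      vertex 4.3 0.0 0.0
      vertex 8.5 2.0 0.0
      vertex 8.5 2.0 12.4
    endloop
  endfacet
  facet normal 0.4299 -0.9029 0.0000
    outer loop
      vertex 4.3 0.0 0.0
      vertex 8.5 2.0 12.4
      vertex 4.3 0.0 12.4
    endloop
  endfacet
  facet normal 0.9944 -0.1058 0.0000
    outer loop
      vertex 8.5 2.0 0.0
      vertex 9.0 6.7 0.0
      vertex 9.0 6.7 12.4
    endloop
  endfacet
  facet normal 0.9944 -0.1058 0.0000
    outer loop
      vertex 8.5 2.0 0.0
      vertex 9.0 6.7 12.4
      vertex 8.5 2.0 12.4
    endloop
  endfacet
endsolid part

The G0 Z moves step by Δz≈4.1 mm. Every layer's G1 loop is the same polygon, so the solid is a straight extrusion of it from z=0 to z≈12.4. Closing with flat bottom and top caps and triangulating gives 20 facets — a regular 6-sided prism (a cylinder approximated with 6 flat sides), circumscribed radius ≈ 4.7 mm, height ≈ 12.4 mm.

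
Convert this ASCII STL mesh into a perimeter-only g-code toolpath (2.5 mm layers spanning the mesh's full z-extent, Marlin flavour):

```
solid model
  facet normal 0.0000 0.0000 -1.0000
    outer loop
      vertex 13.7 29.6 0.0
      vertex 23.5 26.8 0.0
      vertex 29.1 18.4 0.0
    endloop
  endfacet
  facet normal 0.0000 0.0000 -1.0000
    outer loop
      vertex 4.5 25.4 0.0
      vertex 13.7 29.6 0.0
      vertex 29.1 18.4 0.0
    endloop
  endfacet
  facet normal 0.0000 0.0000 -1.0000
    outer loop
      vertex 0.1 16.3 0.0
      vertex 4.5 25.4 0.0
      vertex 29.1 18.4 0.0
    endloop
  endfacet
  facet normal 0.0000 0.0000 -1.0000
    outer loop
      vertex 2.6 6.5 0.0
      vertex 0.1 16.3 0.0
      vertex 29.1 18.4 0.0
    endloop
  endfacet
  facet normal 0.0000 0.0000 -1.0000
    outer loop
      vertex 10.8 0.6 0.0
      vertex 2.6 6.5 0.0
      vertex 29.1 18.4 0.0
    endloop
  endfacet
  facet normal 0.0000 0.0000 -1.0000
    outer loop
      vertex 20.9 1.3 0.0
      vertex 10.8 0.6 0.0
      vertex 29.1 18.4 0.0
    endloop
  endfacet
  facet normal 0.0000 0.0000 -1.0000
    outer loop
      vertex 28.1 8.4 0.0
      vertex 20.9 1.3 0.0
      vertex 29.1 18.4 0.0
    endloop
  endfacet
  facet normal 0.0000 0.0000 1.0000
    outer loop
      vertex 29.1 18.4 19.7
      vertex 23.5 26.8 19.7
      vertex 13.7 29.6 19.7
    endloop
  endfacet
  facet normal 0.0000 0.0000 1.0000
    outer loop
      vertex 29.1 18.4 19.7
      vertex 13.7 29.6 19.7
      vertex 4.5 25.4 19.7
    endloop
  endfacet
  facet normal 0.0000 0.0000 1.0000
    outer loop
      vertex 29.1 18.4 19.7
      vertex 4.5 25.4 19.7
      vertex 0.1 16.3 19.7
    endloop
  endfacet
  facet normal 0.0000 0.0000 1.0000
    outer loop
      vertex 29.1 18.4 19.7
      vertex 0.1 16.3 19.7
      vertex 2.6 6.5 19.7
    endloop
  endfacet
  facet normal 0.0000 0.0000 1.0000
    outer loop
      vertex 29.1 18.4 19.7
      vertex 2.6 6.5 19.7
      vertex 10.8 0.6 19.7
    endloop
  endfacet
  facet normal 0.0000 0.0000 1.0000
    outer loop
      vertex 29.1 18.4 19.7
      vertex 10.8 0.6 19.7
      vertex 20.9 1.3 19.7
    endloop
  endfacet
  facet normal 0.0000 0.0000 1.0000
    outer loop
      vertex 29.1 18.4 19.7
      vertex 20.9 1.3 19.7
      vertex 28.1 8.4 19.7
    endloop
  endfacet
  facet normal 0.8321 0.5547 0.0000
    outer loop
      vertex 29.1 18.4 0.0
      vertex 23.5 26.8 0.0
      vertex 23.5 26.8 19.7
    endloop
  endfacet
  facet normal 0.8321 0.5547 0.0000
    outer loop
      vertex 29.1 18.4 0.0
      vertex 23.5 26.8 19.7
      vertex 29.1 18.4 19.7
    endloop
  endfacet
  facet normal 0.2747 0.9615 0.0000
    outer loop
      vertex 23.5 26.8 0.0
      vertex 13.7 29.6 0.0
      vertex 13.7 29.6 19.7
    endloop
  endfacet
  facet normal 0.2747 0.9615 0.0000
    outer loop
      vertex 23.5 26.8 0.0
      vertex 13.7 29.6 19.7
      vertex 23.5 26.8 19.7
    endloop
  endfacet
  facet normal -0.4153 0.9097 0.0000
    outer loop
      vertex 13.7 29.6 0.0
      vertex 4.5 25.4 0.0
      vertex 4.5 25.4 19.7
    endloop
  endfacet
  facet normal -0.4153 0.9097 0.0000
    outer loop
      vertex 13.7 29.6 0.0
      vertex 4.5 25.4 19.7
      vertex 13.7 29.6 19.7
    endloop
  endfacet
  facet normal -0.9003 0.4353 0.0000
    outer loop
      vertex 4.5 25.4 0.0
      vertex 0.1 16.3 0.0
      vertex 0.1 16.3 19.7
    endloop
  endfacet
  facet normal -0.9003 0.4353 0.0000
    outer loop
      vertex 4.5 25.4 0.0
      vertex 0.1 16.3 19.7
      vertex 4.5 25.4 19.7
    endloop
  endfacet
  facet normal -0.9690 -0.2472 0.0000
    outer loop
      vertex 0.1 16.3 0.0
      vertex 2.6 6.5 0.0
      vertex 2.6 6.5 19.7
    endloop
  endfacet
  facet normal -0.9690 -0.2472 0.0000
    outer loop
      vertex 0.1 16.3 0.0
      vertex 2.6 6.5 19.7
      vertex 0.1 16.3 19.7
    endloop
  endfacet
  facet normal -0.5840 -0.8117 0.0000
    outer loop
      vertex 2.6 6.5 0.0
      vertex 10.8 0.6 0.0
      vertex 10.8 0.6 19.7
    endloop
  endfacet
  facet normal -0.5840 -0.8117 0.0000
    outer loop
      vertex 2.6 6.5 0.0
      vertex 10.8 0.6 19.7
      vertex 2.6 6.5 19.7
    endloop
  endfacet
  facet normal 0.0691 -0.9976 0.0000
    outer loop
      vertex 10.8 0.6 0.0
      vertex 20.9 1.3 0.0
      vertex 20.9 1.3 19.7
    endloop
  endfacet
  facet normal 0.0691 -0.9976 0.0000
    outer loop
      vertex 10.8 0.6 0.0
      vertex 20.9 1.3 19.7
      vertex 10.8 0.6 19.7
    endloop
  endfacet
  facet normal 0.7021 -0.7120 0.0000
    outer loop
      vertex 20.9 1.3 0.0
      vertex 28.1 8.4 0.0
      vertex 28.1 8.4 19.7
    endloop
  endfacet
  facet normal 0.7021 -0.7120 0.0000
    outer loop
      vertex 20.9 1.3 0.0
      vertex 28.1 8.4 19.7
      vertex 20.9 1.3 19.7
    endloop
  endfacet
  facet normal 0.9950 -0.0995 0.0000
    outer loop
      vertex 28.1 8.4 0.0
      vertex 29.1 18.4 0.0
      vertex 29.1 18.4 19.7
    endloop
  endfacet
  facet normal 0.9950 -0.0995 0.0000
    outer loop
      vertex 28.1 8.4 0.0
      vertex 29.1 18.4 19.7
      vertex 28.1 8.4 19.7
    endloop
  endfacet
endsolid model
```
; perimeter-only toolpath
G21 ; units = mm
G90 ; absolute positioning
G28 ; home
; layer 1
G0 Z2.5
G0 X29.1 Y18.4
G1 X23.5 Y26.8
G1 X13.7 Y29.6
G1 X4.5 Y25.4
G1 X0.1 Y16.3
G1 X2.6 Y6.5
G1 X10.8 Y0.6
G1 X20.9 Y1.3
G1 X28.1 Y8.4
G1 X29.1 Y18.4
; layer 2
G0 Z4.9
G0 X29.1 Y18.4
G1 X23.5 Y26.8
G1 X13.7 Y29.6
G1 X4.5 Y25.4
G1 X0.1 Y16.3
G1 X2.6 Y6.5
G1 X10.8 Y0.6
G1 X20.9 Y1.3
G1 X28.1 Y8.4
G1 X29.1 Y18.4
; layer 3
G0 Z7.4
G0 X29.1 Y18.4
G1 X23.5 Y26.8
G1 X13.7 Y29.6
G1 X4.5 Y25.4
G1 X0.1 Y16.3
G1 X2.6 Y6.5
G1 X10.8 Y0.6
G1 X20.9 Y1.3
G1 X28.1 Y8.4
G1 X29.1 Y18.4
; layer 4
G0 Z9.8
G0 X29.1 Y18.4
G1 X23.5 Y26.8
G1 X13.7 Y29.6
G1 X4.5 Y25.4
G1 X0.1 Y16.3
G1 X2.6 Y6.5
G1 X10.8 Y0.6
G1 X20.9 Y1.3
G1 X28.1 Y8.4
G1 X29.1 Y18.4
; layer 5
G0 Z12.3
G0 X29.1 Y18.4
G1 X23.5 Y26.8
G1 X13.7 Y29.6
G1 X4.5 Y25.4
G1 X0.1 Y16.3
G1 X2.6 Y6.5
G1 X10.8 Y0.6
G1 X20.9 Y1.3
G1 X28.1 Y8.4
G1 X29.1 Y18.4
; layer 6
G0 Z14.8
G0 X29.1 Y18.4
G1 X23.5 Y26.8
G1 X13.7 Y29.6
G1 X4.5 Y25.4
G1 X0.1 Y16.3
G1 X2.6 Y6.5
G1 X10.8 Y0.6
G1 X20.9 Y1.3
G1 X28.1 Y8.4
G1 X29.1 Y18.4
; layer 7
G0 Z17.2
G0 X29.1 Y18.4
G1 X23.5 Y26.8
G1 X13.7 Y29.6
G1 X4.5 Y25.4
G1 X0.1 Y16.3
G1 X2.6 Y6.5
G1 X10.8 Y0.6
G1 X20.9 Y1.3
G1 X28.1 Y8.4
G1 X29.1 Y18.4
; layer 8
G0 Z19.7
G0 X29.1 Y18.4
G1 X23.5 Y26.8
G1 X13.7 Y29.6
G1 X4.5 Y25.4
G1 X0.1 Y16.3
G1 X2.6 Y6.5
G1 X10.8 Y0.6
G1 X20.9 Y1.3
G1 X28.1 Y8.4
G1 X29.1 Y18.4
M2 ; end

The solid is a regular 9-sided prism (a cylinder approximated with 9 flat sides), circumscribed radius ≈ 14.8 mm, height ≈ 19.7 mm. Slicing at Δz = 2.5 mm — 8 equal slices spanning the solid's height, so layer i sits at z = i·h/8 — gives 8 non-empty perimeters. Each is a 9-segment closed polygon; G0 lifts to the layer z and rapids to the start vertex, then G1 traces the edges.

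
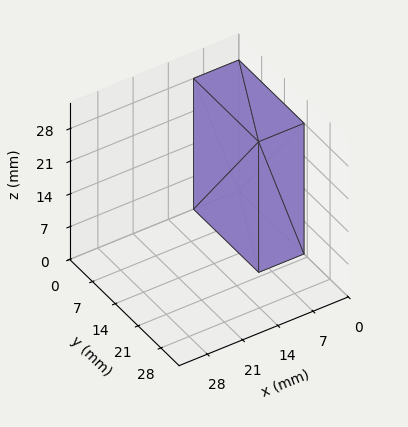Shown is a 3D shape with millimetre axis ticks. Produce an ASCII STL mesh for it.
Reading the render: the shape is a rectangular box, roughly 9 × 20 mm footprint and 28 mm tall (dimensions read to the nearest mm from the axis ticks). For the STL, each face is triangulated and given an outward normal.

solid part
  facet normal 0.0000 0.0000 -1.0000
    outer loop
      vertex 9.00 20.00 0.00
      vertex 9.00 0.00 0.00
      vertex 0.00 0.00 0.00
    endloop
  endfacet
  facet normal 0.0000 0.0000 -1.0000
    outer loop
      vertex 0.00 20.00 0.00
      vertex 9.00 20.00 0.00
      vertex 0.00 0.00 0.00
    endloop
  endfacet
  facet normal 0.0000 0.0000 1.0000
    outer loop
      vertex 0.00 0.00 28.00
      vertex 9.00 0.00 28.00
      vertex 9.00 20.00 28.00
    endloop
  endfacet
  facet normal 0.0000 0.0000 1.0000
    outer loop
      vertex 0.00 0.00 28.00
      vertex 9.00 20.00 28.00
      vertex 0.00 20.00 28.00
    endloop
  endfacet
  facet normal 0.0000 -1.0000 0.0000
    outer loop
      vertex 0.00 0.00 0.00
      vertex 9.00 0.00 0.00
      vertex 9.00 0.00 28.00
    endloop
  endfacet
  facet normal 0.0000 -1.0000 0.0000
    outer loop
      vertex 0.00 0.00 0.00
      vertex 9.00 0.00 28.00
      vertex 0.00 0.00 28.00
    endloop
  endfacet
  facet normal 0.0000 1.0000 0.0000
    outer loop
      vertex 9.00 20.00 28.00
      vertex 9.00 20.00 0.00
      vertex 0.00 20.00 0.00
    endloop
  endfacet
  facet normal 0.0000 1.0000 0.0000
    outer loop
      vertex 0.00 20.00 28.00
      vertex 9.00 20.00 28.00
      vertex 0.00 20.00 0.00
    endloop
  endfacet
  facet normal -1.0000 0.0000 0.0000
    outer loop
      vertex 0.00 20.00 28.00
      vertex 0.00 20.00 0.00
      vertex 0.00 0.00 0.00
    endloop
  endfacet
  facet normal -1.0000 0.0000 0.0000
    outer loop
      vertex 0.00 0.00 28.00
      vertex 0.00 20.00 28.00
      vertex 0.00 0.00 0.00
    endloop
  endfacet
  facet normal 1.0000 0.0000 0.0000
    outer loop
      vertex 9.00 0.00 0.00
      vertex 9.00 20.00 0.00
      vertex 9.00 20.00 28.00
    endloop
  endfacet
  facet normal 1.0000 0.0000 0.0000
    outer loop
      vertex 9.00 0.00 0.00
      vertex 9.00 20.00 28.00
      vertex 9.00 0.00 28.00
    endloop
  endfacet
endsolid part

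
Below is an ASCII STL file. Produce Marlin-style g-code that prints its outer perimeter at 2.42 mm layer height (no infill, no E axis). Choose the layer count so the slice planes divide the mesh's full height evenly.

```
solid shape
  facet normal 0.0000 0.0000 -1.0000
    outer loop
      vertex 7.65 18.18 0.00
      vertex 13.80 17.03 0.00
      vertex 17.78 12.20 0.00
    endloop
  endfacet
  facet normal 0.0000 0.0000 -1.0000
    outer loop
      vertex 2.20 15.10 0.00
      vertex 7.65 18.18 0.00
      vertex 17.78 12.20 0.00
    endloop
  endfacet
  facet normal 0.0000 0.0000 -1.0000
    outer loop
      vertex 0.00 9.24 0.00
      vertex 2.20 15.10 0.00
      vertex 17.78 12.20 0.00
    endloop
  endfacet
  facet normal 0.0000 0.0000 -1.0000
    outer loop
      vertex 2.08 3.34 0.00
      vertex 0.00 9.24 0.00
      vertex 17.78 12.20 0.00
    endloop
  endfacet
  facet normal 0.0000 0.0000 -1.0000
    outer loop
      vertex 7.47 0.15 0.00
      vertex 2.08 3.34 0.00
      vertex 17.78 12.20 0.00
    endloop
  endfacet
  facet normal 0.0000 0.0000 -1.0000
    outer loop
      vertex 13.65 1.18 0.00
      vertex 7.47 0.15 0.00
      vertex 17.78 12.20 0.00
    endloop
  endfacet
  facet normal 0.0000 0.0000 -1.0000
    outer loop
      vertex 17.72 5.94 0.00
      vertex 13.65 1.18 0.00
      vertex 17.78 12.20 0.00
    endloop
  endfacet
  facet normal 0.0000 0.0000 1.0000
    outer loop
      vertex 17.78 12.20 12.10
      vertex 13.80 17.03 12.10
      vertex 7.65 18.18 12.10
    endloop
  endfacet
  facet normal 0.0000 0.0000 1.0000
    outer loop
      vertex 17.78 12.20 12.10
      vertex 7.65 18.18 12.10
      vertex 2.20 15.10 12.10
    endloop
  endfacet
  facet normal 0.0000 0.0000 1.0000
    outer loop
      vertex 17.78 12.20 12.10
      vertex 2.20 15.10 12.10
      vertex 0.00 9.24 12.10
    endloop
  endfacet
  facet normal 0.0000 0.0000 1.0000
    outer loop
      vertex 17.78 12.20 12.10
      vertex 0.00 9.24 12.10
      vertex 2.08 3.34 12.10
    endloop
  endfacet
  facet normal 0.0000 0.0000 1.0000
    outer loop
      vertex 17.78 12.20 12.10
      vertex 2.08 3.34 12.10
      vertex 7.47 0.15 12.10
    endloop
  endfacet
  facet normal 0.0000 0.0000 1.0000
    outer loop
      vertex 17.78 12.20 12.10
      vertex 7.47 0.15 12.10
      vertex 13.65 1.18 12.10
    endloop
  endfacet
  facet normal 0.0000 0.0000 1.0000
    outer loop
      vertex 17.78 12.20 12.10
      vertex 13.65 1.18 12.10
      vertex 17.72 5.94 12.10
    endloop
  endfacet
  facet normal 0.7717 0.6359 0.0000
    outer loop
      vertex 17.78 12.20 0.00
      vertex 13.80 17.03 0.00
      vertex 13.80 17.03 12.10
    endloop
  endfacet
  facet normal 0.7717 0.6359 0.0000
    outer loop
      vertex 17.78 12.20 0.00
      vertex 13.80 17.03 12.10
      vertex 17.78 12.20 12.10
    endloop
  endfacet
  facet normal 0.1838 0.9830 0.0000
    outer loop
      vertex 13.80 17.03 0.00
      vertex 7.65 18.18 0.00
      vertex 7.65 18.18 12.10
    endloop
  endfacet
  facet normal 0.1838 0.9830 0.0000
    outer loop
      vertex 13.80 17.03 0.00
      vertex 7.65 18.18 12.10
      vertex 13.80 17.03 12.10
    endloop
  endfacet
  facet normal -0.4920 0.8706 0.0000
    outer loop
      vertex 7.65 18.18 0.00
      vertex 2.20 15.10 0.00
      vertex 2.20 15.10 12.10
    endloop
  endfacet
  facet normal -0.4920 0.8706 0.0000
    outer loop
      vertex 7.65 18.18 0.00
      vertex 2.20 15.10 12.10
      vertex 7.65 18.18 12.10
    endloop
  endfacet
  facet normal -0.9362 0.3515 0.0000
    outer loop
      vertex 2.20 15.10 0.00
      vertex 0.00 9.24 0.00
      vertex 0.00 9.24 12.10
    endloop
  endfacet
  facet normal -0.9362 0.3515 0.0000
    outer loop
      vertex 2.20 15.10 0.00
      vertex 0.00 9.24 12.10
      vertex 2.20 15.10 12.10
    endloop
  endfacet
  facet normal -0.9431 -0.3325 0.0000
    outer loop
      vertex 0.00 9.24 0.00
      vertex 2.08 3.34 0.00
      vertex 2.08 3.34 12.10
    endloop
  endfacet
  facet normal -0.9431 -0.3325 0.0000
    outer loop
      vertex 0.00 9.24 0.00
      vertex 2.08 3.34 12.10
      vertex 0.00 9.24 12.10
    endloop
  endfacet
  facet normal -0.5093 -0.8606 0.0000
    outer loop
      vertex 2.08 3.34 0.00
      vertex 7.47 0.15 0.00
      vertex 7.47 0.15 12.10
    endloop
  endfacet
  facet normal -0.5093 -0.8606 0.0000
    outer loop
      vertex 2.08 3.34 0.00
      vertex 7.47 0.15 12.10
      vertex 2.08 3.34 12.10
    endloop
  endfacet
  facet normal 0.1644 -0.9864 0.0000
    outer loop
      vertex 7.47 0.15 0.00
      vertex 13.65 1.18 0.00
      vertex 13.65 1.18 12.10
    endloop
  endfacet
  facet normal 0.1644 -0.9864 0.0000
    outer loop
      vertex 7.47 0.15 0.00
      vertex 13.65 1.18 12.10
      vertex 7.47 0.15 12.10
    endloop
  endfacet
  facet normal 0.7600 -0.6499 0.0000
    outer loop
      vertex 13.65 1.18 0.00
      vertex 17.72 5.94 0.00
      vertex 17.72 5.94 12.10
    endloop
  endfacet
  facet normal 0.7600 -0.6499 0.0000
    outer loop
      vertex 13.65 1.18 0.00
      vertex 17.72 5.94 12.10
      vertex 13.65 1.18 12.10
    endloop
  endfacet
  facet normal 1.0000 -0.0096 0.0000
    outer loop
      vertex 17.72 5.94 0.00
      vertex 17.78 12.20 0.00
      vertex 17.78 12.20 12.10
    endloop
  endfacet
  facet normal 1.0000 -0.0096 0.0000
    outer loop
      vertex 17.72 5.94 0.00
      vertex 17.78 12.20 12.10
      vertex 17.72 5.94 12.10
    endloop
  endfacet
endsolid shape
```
; perimeter-only toolpath
G21 ; units = mm
G90 ; absolute positioning
G28 ; home
; layer 1
G0 Z2.42
G0 X17.78 Y12.20
G1 X13.80 Y17.03
G1 X7.65 Y18.18
G1 X2.20 Y15.10
G1 X0.00 Y9.24
G1 X2.08 Y3.34
G1 X7.47 Y0.15
G1 X13.65 Y1.18
G1 X17.72 Y5.94
G1 X17.78 Y12.20
; layer 2
G0 Z4.84
G0 X17.78 Y12.20
G1 X13.80 Y17.03
G1 X7.65 Y18.18
G1 X2.20 Y15.10
G1 X0.00 Y9.24
G1 X2.08 Y3.34
G1 X7.47 Y0.15
G1 X13.65 Y1.18
G1 X17.72 Y5.94
G1 X17.78 Y12.20
; layer 3
G0 Z7.26
G0 X17.78 Y12.20
G1 X13.80 Y17.03
G1 X7.65 Y18.18
G1 X2.20 Y15.10
G1 X0.00 Y9.24
G1 X2.08 Y3.34
G1 X7.47 Y0.15
G1 X13.65 Y1.18
G1 X17.72 Y5.94
G1 X17.78 Y12.20
; layer 4
G0 Z9.68
G0 X17.78 Y12.20
G1 X13.80 Y17.03
G1 X7.65 Y18.18
G1 X2.20 Y15.10
G1 X0.00 Y9.24
G1 X2.08 Y3.34
G1 X7.47 Y0.15
G1 X13.65 Y1.18
G1 X17.72 Y5.94
G1 X17.78 Y12.20
; layer 5
G0 Z12.10
G0 X17.78 Y12.20
G1 X13.80 Y17.03
G1 X7.65 Y18.18
G1 X2.20 Y15.10
G1 X0.00 Y9.24
G1 X2.08 Y3.34
G1 X7.47 Y0.15
G1 X13.65 Y1.18
G1 X17.72 Y5.94
G1 X17.78 Y12.20
M2 ; end

The solid is a regular 9-sided prism (a cylinder approximated with 9 flat sides), circumscribed radius ≈ 9.15 mm, height ≈ 12.1 mm. Slicing at Δz = 2.42 mm — 5 equal slices spanning the solid's height, so layer i sits at z = i·h/5 — gives 5 non-empty perimeters. Each is a 9-segment closed polygon; G0 lifts to the layer z and rapids to the start vertex, then G1 traces the edges.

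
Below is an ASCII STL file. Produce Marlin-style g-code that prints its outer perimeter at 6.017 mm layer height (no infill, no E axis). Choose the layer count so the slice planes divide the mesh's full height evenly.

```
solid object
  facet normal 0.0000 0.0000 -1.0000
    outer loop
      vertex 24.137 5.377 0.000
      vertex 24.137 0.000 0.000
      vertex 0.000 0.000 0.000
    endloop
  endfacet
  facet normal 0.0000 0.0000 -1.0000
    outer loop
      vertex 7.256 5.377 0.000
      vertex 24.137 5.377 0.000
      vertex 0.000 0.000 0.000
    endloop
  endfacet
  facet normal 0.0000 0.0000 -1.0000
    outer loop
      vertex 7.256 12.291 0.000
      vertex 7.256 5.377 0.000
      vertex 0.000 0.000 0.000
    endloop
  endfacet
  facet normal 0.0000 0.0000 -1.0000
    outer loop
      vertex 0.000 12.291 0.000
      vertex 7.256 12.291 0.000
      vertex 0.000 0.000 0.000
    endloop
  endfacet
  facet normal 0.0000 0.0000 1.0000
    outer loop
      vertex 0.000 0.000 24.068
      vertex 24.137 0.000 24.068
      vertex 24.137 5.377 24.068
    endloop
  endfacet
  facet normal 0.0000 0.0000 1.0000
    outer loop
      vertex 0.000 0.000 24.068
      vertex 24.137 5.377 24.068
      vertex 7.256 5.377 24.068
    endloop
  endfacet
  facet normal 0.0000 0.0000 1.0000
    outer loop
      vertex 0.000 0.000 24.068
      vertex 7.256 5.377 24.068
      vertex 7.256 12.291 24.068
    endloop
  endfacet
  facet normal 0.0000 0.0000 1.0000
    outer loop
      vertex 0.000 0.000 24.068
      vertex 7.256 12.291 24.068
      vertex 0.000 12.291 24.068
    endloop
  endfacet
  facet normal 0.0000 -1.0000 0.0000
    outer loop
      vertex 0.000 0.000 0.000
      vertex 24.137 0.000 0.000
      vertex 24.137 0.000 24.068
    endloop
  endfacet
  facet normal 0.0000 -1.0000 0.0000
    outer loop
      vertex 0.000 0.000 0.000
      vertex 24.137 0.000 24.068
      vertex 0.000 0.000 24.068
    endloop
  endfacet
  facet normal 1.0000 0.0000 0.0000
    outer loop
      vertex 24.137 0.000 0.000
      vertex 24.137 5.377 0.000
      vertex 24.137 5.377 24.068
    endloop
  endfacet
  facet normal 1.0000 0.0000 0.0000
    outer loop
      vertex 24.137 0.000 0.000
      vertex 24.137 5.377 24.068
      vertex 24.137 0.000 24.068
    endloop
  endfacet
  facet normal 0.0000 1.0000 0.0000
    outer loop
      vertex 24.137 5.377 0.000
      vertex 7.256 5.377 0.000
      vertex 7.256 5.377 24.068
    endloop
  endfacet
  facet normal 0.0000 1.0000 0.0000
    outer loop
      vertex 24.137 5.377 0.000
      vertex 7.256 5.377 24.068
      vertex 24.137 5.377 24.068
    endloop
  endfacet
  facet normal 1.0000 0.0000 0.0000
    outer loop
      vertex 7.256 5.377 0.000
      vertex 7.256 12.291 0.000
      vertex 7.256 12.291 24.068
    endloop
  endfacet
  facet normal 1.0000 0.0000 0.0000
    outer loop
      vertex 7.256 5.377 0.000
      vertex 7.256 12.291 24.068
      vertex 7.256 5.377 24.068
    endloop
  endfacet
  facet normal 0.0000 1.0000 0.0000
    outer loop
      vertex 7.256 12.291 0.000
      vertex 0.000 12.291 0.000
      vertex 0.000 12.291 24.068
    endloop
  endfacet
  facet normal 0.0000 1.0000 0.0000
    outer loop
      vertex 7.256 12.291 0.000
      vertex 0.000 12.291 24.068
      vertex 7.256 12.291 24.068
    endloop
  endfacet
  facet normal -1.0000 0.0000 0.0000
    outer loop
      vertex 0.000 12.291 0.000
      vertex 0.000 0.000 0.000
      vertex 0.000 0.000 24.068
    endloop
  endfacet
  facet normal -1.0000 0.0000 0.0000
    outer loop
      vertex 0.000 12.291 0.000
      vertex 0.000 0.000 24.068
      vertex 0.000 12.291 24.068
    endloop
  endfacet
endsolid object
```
; perimeter-only toolpath
G21 ; units = mm
G90 ; absolute positioning
G28 ; home
; layer 1
G0 Z6.017
G0 X0.000 Y0.000
G1 X24.137 Y0.000
G1 X24.137 Y5.377
G1 X7.256 Y5.377
G1 X7.256 Y12.291
G1 X0.000 Y12.291
G1 X0.000 Y0.000
; layer 2
G0 Z12.034
G0 X0.000 Y0.000
G1 X24.137 Y0.000
G1 X24.137 Y5.377
G1 X7.256 Y5.377
G1 X7.256 Y12.291
G1 X0.000 Y12.291
G1 X0.000 Y0.000
; layer 3
G0 Z18.051
G0 X0.000 Y0.000
G1 X24.137 Y0.000
G1 X24.137 Y5.377
G1 X7.256 Y5.377
G1 X7.256 Y12.291
G1 X0.000 Y12.291
G1 X0.000 Y0.000
; layer 4
G0 Z24.068
G0 X0.000 Y0.000
G1 X24.137 Y0.000
G1 X24.137 Y5.377
G1 X7.256 Y5.377
G1 X7.256 Y12.291
G1 X0.000 Y12.291
G1 X0.000 Y0.000
M2 ; end

The solid is an L-shaped prism: outer 24.1 × 12.3 mm, arm thicknesses ≈ 5.38 mm (horizontal) and 7.26 mm (vertical), extruded 24.1 mm in z. Slicing at Δz = 6.017 mm — 4 equal slices spanning the solid's height, so layer i sits at z = i·h/4 — gives 4 non-empty perimeters. Each is a 6-segment closed polygon; G0 lifts to the layer z and rapids to the start vertex, then G1 traces the edges.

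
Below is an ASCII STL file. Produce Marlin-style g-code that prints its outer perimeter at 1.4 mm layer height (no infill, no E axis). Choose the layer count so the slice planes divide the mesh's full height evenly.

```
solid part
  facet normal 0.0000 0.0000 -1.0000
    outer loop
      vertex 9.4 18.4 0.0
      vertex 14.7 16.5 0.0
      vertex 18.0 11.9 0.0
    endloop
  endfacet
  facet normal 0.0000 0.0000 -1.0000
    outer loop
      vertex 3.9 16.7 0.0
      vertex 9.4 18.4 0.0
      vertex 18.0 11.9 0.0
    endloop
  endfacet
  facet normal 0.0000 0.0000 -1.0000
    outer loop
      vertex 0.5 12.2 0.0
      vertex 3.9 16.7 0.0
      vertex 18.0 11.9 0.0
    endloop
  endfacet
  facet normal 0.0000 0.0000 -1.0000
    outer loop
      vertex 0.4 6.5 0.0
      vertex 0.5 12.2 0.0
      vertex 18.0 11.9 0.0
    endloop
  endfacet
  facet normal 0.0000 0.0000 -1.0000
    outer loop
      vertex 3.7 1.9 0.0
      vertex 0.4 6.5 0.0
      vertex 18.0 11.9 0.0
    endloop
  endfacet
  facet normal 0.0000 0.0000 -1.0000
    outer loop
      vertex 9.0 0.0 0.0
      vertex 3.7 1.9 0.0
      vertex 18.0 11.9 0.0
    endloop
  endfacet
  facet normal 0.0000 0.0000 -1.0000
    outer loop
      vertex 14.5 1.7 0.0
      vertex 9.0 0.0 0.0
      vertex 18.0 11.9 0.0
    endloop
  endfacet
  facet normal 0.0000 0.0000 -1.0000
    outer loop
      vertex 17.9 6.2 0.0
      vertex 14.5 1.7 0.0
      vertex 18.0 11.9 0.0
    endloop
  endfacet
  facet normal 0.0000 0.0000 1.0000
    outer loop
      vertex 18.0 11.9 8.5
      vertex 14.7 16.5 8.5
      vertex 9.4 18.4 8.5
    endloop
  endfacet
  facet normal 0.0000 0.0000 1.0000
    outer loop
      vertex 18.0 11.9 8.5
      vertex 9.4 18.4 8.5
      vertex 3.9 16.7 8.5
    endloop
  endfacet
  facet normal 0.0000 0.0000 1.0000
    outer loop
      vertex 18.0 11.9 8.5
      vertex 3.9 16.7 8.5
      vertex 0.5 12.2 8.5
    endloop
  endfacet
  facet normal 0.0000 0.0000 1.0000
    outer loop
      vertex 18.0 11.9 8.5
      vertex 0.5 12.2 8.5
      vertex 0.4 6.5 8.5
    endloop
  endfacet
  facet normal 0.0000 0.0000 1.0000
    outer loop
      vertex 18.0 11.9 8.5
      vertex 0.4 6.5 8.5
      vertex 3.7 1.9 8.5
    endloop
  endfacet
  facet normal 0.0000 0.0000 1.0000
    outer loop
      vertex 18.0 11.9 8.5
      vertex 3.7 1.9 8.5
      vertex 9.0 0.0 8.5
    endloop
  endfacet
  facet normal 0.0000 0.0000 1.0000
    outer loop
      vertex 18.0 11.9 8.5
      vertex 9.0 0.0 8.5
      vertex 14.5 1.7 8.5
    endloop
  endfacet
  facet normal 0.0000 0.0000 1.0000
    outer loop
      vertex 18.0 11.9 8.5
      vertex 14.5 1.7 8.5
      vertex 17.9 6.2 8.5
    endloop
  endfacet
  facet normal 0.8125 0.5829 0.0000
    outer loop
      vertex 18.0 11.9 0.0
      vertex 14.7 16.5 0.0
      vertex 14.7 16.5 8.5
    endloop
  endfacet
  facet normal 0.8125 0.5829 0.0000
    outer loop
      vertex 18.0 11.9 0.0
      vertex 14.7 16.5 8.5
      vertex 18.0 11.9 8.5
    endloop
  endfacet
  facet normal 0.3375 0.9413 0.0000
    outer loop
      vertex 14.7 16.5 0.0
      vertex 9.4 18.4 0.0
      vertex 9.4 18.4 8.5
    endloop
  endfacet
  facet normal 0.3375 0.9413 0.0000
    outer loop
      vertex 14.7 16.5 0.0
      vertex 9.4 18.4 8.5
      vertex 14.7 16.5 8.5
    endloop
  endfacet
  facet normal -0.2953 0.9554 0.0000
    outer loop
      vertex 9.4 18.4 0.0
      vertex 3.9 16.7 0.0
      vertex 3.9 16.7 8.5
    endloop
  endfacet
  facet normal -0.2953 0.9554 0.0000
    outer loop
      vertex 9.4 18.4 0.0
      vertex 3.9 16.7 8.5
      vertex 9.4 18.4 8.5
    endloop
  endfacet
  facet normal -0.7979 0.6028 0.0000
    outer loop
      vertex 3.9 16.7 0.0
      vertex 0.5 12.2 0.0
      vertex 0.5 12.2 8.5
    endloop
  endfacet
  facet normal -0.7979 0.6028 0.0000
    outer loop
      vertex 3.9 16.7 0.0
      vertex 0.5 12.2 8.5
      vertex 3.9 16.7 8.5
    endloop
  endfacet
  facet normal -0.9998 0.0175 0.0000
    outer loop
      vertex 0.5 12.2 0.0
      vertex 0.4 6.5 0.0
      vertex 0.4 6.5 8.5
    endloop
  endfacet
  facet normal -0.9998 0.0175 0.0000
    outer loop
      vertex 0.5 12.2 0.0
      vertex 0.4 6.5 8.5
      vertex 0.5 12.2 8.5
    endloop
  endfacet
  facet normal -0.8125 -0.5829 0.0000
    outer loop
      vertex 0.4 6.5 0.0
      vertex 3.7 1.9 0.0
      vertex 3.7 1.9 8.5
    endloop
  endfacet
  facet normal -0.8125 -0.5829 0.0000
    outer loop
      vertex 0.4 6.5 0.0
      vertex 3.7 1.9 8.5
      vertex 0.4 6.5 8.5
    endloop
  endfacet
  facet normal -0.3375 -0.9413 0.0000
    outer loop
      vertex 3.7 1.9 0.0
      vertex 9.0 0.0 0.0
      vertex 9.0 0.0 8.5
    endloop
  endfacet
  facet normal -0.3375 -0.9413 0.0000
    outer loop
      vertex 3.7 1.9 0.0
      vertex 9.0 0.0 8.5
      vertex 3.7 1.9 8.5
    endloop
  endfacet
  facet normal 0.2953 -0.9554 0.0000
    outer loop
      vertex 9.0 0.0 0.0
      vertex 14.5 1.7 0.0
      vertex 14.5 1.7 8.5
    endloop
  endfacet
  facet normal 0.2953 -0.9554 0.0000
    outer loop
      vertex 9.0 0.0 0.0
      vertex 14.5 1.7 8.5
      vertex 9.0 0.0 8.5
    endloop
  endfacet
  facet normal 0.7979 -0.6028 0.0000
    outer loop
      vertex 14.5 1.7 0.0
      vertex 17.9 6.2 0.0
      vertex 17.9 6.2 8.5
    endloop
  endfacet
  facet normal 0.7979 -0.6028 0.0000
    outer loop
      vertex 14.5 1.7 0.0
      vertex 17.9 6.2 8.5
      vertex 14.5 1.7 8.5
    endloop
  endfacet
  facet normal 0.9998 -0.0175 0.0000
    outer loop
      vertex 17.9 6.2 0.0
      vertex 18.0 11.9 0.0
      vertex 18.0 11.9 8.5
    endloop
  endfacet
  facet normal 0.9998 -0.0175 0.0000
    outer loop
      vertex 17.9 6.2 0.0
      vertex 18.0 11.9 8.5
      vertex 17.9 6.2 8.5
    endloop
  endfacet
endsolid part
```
; perimeter-only toolpath
G21 ; units = mm
G90 ; absolute positioning
G28 ; home
; layer 1
G0 Z1.4
G0 X18.0 Y11.9
G1 X14.7 Y16.5
G1 X9.4 Y18.4
G1 X3.9 Y16.7
G1 X0.5 Y12.2
G1 X0.4 Y6.5
G1 X3.7 Y1.9
G1 X9.0 Y0.0
G1 X14.5 Y1.7
G1 X17.9 Y6.2
G1 X18.0 Y11.9
; layer 2
G0 Z2.8
G0 X18.0 Y11.9
G1 X14.7 Y16.5
G1 X9.4 Y18.4
G1 X3.9 Y16.7
G1 X0.5 Y12.2
G1 X0.4 Y6.5
G1 X3.7 Y1.9
G1 X9.0 Y0.0
G1 X14.5 Y1.7
G1 X17.9 Y6.2
G1 X18.0 Y11.9
; layer 3
G0 Z4.2
G0 X18.0 Y11.9
G1 X14.7 Y16.5
G1 X9.4 Y18.4
G1 X3.9 Y16.7
G1 X0.5 Y12.2
G1 X0.4 Y6.5
G1 X3.7 Y1.9
G1 X9.0 Y0.0
G1 X14.5 Y1.7
G1 X17.9 Y6.2
G1 X18.0 Y11.9
; layer 4
G0 Z5.7
G0 X18.0 Y11.9
G1 X14.7 Y16.5
G1 X9.4 Y18.4
G1 X3.9 Y16.7
G1 X0.5 Y12.2
G1 X0.4 Y6.5
G1 X3.7 Y1.9
G1 X9.0 Y0.0
G1 X14.5 Y1.7
G1 X17.9 Y6.2
G1 X18.0 Y11.9
; layer 5
G0 Z7.1
G0 X18.0 Y11.9
G1 X14.7 Y16.5
G1 X9.4 Y18.4
G1 X3.9 Y16.7
G1 X0.5 Y12.2
G1 X0.4 Y6.5
G1 X3.7 Y1.9
G1 X9.0 Y0.0
G1 X14.5 Y1.7
G1 X17.9 Y6.2
G1 X18.0 Y11.9
; layer 6
G0 Z8.5
G0 X18.0 Y11.9
G1 X14.7 Y16.5
G1 X9.4 Y18.4
G1 X3.9 Y16.7
G1 X0.5 Y12.2
G1 X0.4 Y6.5
G1 X3.7 Y1.9
G1 X9.0 Y0.0
G1 X14.5 Y1.7
G1 X17.9 Y6.2
G1 X18.0 Y11.9
M2 ; end

The solid is a regular 10-sided prism (a cylinder approximated with 10 flat sides), circumscribed radius ≈ 9.2 mm, height ≈ 8.5 mm. Slicing at Δz = 1.4 mm — 6 equal slices spanning the solid's height, so layer i sits at z = i·h/6 — gives 6 non-empty perimeters. Each is a 10-segment closed polygon; G0 lifts to the layer z and rapids to the start vertex, then G1 traces the edges.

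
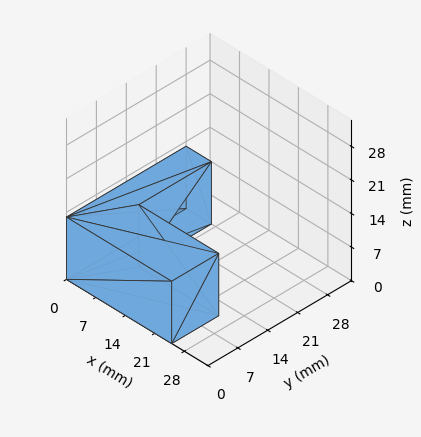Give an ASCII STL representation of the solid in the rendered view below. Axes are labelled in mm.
Reading the render: the shape is an L-shaped prism: outer 25 × 28 mm, arm thicknesses ≈ 11 mm (horizontal) and 6 mm (vertical), extruded 13 mm in z (dimensions read to the nearest mm from the axis ticks). For the STL, each face is triangulated and given an outward normal.

solid part
  facet normal 0.0000 0.0000 -1.0000
    outer loop
      vertex 25.0 11.0 0.0
      vertex 25.0 0.0 0.0
      vertex 0.0 0.0 0.0
    endloop
  endfacet
  facet normal 0.0000 0.0000 -1.0000
    outer loop
      vertex 6.0 11.0 0.0
      vertex 25.0 11.0 0.0
      vertex 0.0 0.0 0.0
    endloop
  endfacet
  facet normal 0.0000 0.0000 -1.0000
    outer loop
      vertex 6.0 28.0 0.0
      vertex 6.0 11.0 0.0
      vertex 0.0 0.0 0.0
    endloop
  endfacet
  facet normal 0.0000 0.0000 -1.0000
    outer loop
      vertex 0.0 28.0 0.0
      vertex 6.0 28.0 0.0
      vertex 0.0 0.0 0.0
    endloop
  endfacet
  facet normal 0.0000 0.0000 1.0000
    outer loop
      vertex 0.0 0.0 13.0
      vertex 25.0 0.0 13.0
      vertex 25.0 11.0 13.0
    endloop
  endfacet
  facet normal 0.0000 0.0000 1.0000
    outer loop
      vertex 0.0 0.0 13.0
      vertex 25.0 11.0 13.0
      vertex 6.0 11.0 13.0
    endloop
  endfacet
  facet normal 0.0000 0.0000 1.0000
    outer loop
      vertex 0.0 0.0 13.0
      vertex 6.0 11.0 13.0
      vertex 6.0 28.0 13.0
    endloop
  endfacet
  facet normal 0.0000 0.0000 1.0000
    outer loop
      vertex 0.0 0.0 13.0
      vertex 6.0 28.0 13.0
      vertex 0.0 28.0 13.0
    endloop
  endfacet
  facet normal 0.0000 -1.0000 0.0000
    outer loop
      vertex 0.0 0.0 0.0
      vertex 25.0 0.0 0.0
      vertex 25.0 0.0 13.0
    endloop
  endfacet
  facet normal 0.0000 -1.0000 0.0000
    outer loop
      vertex 0.0 0.0 0.0
      vertex 25.0 0.0 13.0
      vertex 0.0 0.0 13.0
    endloop
  endfacet
  facet normal 1.0000 0.0000 0.0000
    outer loop
      vertex 25.0 0.0 0.0
      vertex 25.0 11.0 0.0
      vertex 25.0 11.0 13.0
    endloop
  endfacet
  facet normal 1.0000 0.0000 0.0000
    outer loop
      vertex 25.0 0.0 0.0
      vertex 25.0 11.0 13.0
      vertex 25.0 0.0 13.0
    endloop
  endfacet
  facet normal 0.0000 1.0000 0.0000
    outer loop
      vertex 25.0 11.0 0.0
      vertex 6.0 11.0 0.0
      vertex 6.0 11.0 13.0
    endloop
  endfacet
  facet normal 0.0000 1.0000 0.0000
    outer loop
      vertex 25.0 11.0 0.0
      vertex 6.0 11.0 13.0
      vertex 25.0 11.0 13.0
    endloop
  endfacet
  facet normal 1.0000 0.0000 0.0000
    outer loop
      vertex 6.0 11.0 0.0
      vertex 6.0 28.0 0.0
      vertex 6.0 28.0 13.0
    endloop
  endfacet
  facet normal 1.0000 0.0000 0.0000
    outer loop
      vertex 6.0 11.0 0.0
      vertex 6.0 28.0 13.0
      vertex 6.0 11.0 13.0
    endloop
  endfacet
  facet normal 0.0000 1.0000 0.0000
    outer loop
      vertex 6.0 28.0 0.0
      vertex 0.0 28.0 0.0
      vertex 0.0 28.0 13.0
    endloop
  endfacet
  facet normal 0.0000 1.0000 0.0000
    outer loop
      vertex 6.0 28.0 0.0
      vertex 0.0 28.0 13.0
      vertex 6.0 28.0 13.0
    endloop
  endfacet
  facet normal -1.0000 0.0000 0.0000
    outer loop
      vertex 0.0 28.0 0.0
      vertex 0.0 0.0 0.0
      vertex 0.0 0.0 13.0
    endloop
  endfacet
  facet normal -1.0000 0.0000 0.0000
    outer loop
      vertex 0.0 28.0 0.0
      vertex 0.0 0.0 13.0
      vertex 0.0 28.0 13.0
    endloop
  endfacet
endsolid part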